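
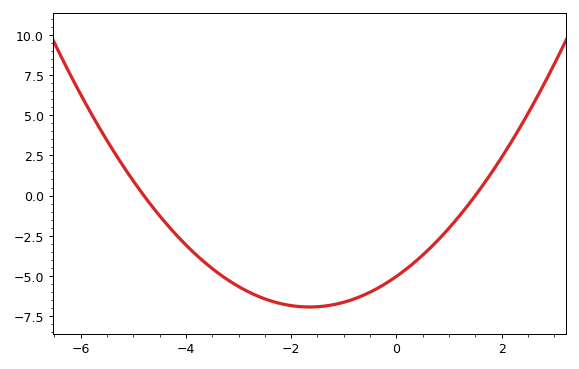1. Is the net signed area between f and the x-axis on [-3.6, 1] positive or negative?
negative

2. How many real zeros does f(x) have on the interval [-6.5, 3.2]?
2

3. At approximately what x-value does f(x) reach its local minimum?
-1.6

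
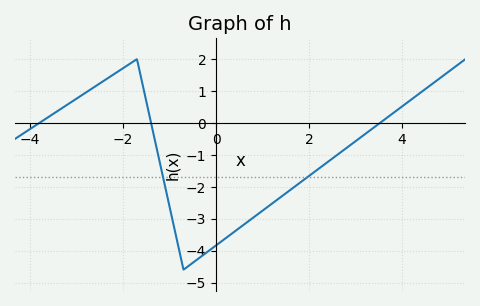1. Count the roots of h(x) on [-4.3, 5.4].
3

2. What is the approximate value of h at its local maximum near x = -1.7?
2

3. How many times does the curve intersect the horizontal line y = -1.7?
2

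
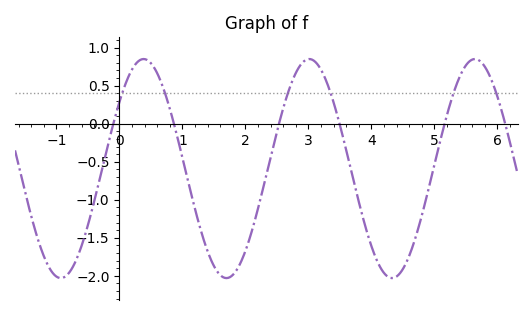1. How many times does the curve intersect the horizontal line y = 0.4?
6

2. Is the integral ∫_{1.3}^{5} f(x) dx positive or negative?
negative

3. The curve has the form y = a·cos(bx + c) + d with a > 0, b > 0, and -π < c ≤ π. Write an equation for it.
y = 1.44cos(2.39x - 0.92) - 0.59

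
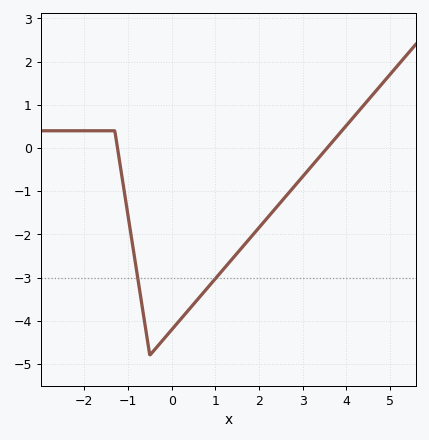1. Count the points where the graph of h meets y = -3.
2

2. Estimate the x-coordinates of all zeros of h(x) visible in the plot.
-1.2, 3.6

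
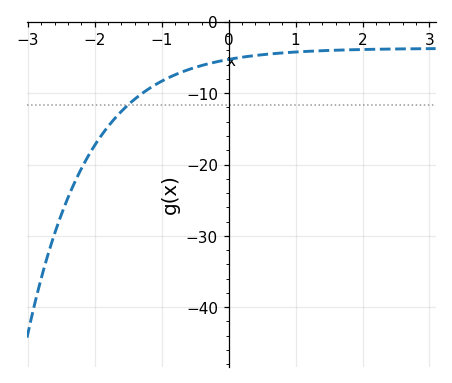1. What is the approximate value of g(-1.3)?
-10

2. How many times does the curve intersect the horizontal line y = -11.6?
1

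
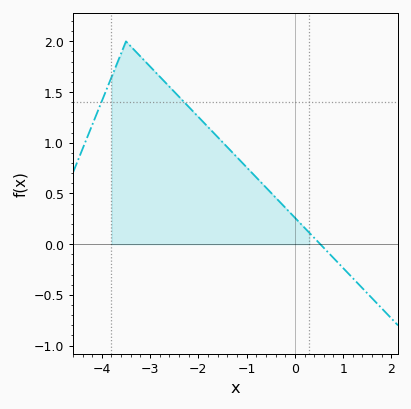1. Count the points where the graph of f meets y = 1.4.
2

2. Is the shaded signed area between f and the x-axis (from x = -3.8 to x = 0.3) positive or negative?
positive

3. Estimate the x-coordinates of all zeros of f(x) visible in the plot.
0.526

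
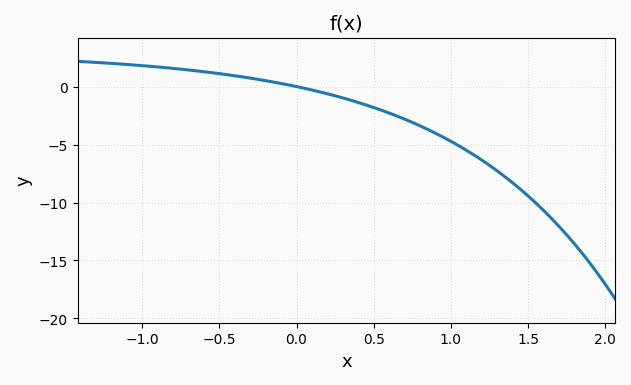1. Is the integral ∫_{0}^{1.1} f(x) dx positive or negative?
negative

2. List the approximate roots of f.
0.004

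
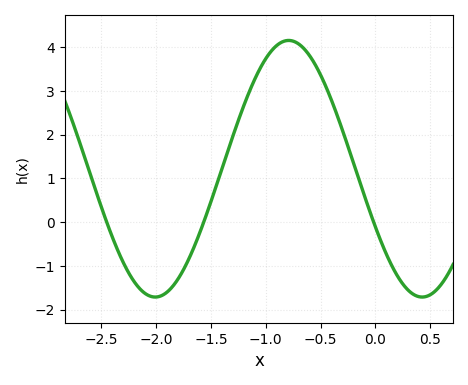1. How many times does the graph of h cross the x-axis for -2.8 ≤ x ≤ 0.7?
3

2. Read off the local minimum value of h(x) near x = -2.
-1.7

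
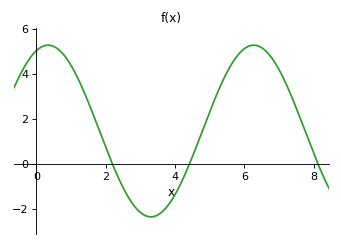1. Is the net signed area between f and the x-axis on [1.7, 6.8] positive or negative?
positive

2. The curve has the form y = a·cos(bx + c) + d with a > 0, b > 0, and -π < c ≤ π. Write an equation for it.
y = 3.82cos(1.1x - 0.36) + 1.45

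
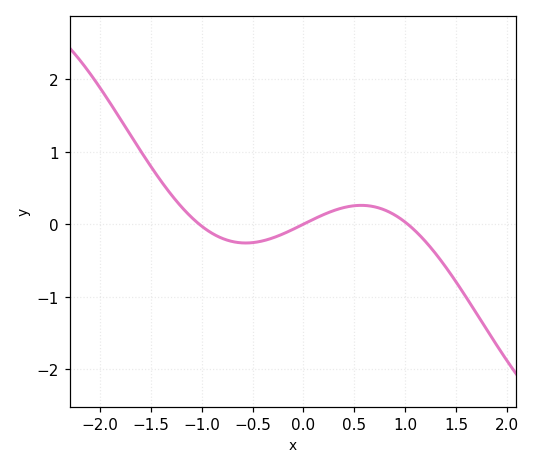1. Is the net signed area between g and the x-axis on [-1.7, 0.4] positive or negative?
positive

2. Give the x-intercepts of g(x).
-1.03, 0, 1.03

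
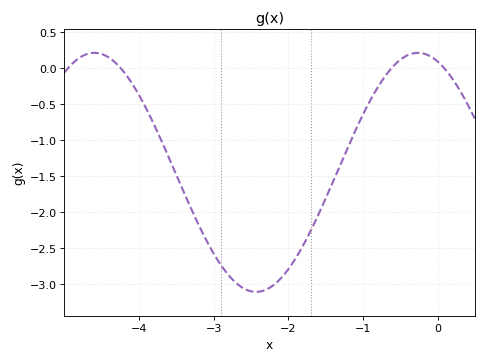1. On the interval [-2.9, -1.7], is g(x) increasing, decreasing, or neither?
neither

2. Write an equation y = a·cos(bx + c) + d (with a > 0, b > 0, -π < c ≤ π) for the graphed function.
y = 1.66cos(1.4x + 0.38) - 1.45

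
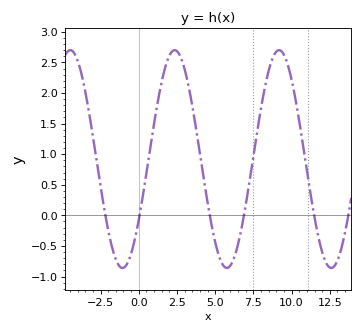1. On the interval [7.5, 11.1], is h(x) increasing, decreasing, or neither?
neither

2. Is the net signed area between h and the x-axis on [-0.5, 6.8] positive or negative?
positive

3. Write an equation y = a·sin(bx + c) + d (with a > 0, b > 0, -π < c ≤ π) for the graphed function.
y = 1.78sin(0.92x - 0.592) + 0.92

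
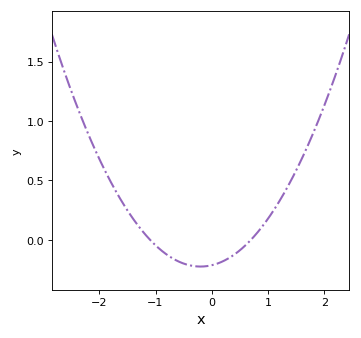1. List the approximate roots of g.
-1.1, 0.7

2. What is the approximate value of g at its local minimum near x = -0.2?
-0.227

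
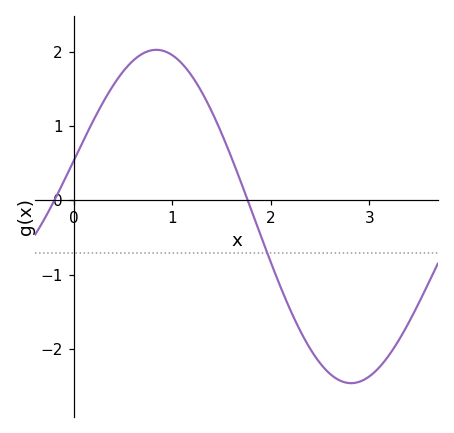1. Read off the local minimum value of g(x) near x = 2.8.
-2.5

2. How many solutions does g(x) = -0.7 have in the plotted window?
1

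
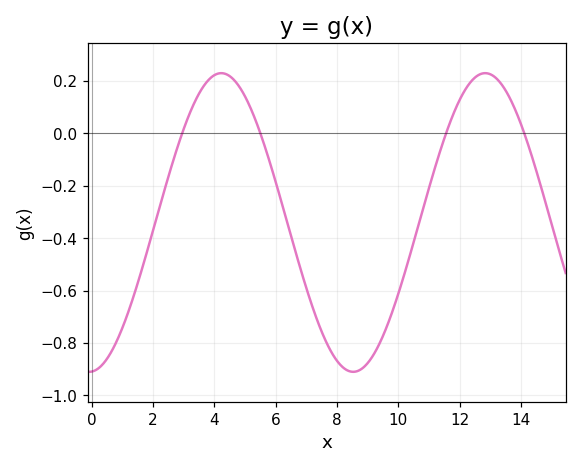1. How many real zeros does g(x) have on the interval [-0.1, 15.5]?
4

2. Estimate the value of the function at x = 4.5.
0.22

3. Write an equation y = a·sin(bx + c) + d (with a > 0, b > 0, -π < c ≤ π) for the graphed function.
y = 0.57sin(0.73x - 1.5) - 0.34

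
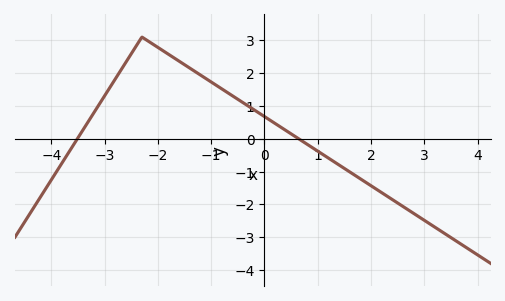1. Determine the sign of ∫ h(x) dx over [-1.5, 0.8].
positive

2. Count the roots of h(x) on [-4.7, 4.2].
2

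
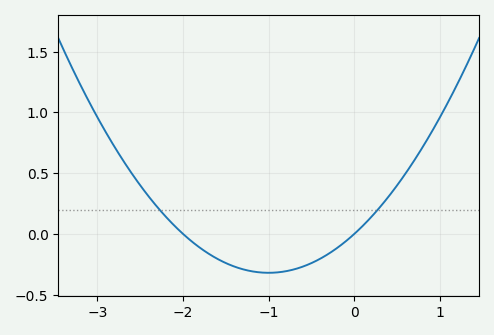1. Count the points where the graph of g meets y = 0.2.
2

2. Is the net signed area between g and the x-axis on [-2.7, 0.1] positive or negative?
negative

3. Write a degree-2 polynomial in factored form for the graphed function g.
y = 0.32(x + 2)(x - 0)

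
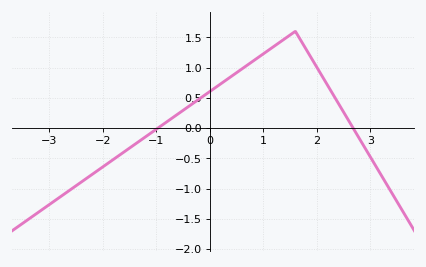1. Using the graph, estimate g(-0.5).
0.3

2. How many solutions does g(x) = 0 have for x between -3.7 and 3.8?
2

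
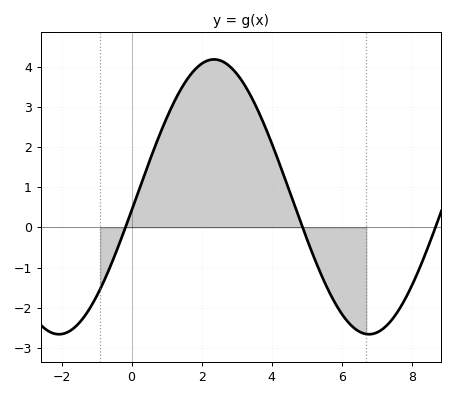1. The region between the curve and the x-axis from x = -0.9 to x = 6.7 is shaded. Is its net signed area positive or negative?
positive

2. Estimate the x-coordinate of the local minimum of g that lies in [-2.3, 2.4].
-2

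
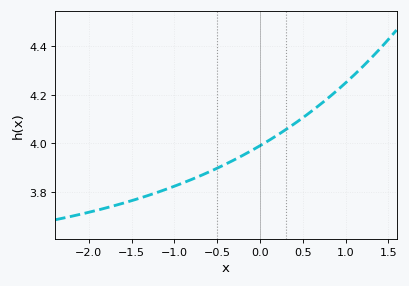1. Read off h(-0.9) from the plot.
3.84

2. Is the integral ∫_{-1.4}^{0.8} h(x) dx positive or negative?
positive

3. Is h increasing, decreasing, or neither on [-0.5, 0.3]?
increasing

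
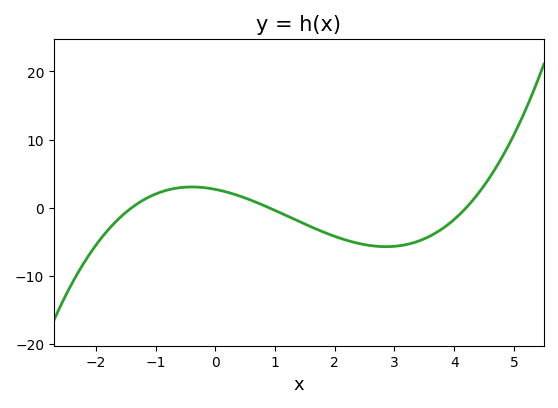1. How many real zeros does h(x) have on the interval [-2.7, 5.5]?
3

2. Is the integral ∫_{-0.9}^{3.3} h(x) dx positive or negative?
negative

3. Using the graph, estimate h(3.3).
-5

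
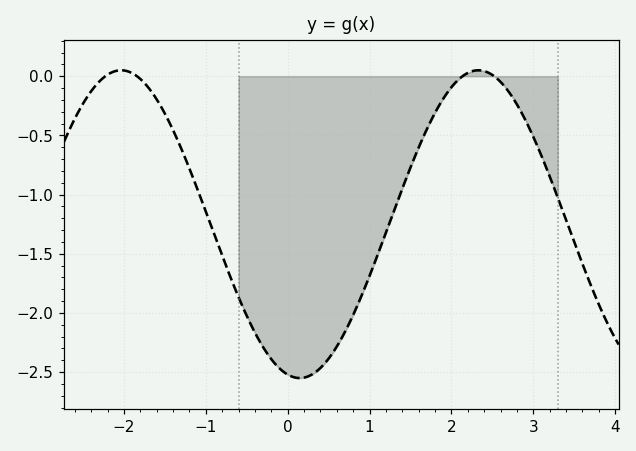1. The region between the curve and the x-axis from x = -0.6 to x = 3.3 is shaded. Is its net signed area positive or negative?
negative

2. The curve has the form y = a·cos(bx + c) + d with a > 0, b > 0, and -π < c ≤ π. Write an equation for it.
y = 1.3cos(1.4x + 2.9) - 1.25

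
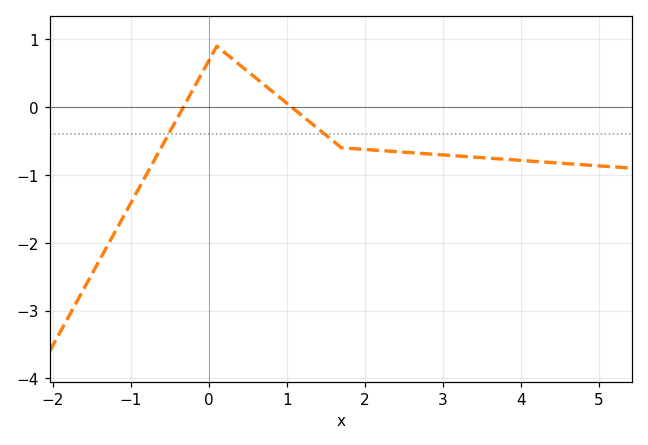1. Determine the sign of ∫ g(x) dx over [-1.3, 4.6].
negative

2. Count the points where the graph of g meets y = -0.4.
2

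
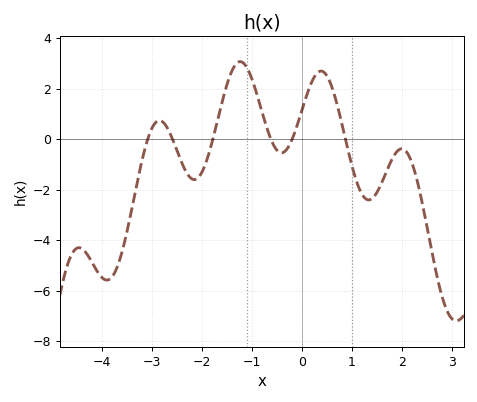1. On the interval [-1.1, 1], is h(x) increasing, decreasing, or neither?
neither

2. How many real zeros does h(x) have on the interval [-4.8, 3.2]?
6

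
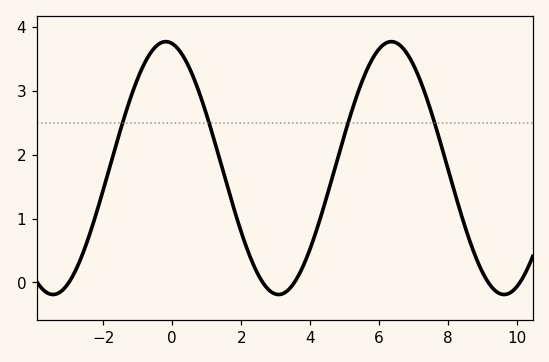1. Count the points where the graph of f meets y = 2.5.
4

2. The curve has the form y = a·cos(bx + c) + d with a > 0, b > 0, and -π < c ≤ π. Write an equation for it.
y = 1.98cos(0.96x + 0.18) + 1.79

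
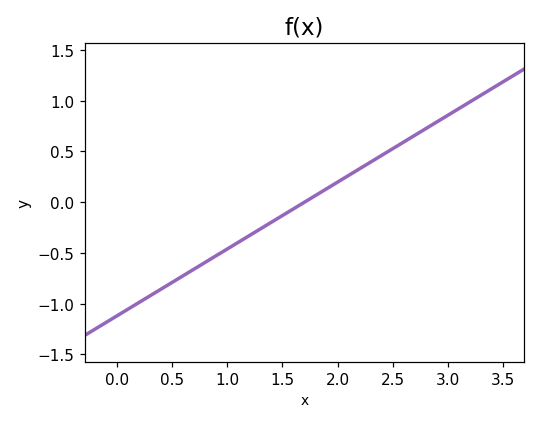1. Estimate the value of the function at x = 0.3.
-0.924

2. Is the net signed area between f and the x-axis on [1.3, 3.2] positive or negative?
positive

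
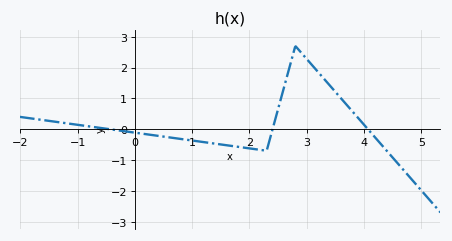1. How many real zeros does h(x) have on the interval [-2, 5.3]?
3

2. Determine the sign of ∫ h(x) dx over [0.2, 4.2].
positive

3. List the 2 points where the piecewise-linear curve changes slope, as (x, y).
(2.3, -0.7); (2.8, 2.7)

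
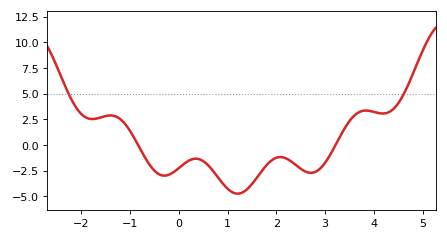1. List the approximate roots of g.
-0.839, 3.21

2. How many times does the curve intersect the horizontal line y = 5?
2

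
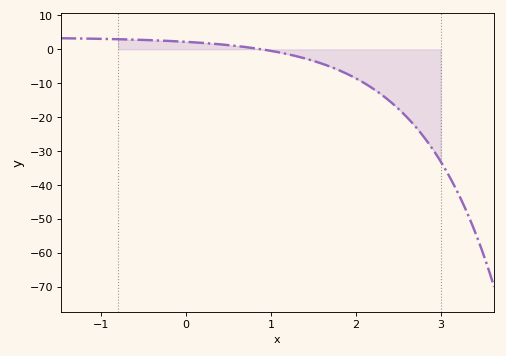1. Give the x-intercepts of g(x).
0.89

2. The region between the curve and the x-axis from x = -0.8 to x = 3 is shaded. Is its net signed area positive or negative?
negative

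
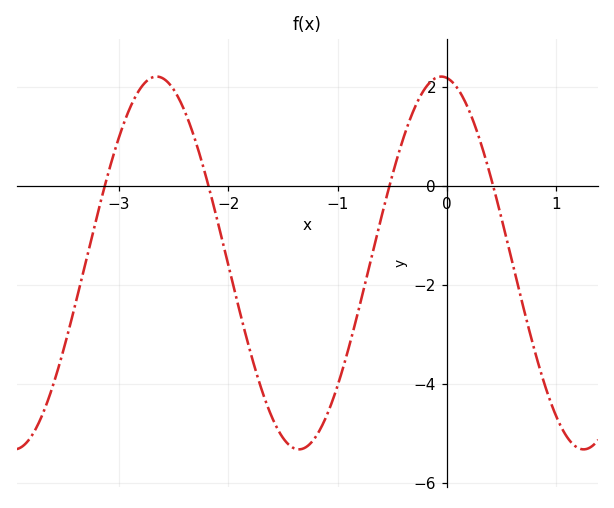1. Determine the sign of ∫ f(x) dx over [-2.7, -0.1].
negative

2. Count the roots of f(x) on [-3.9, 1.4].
4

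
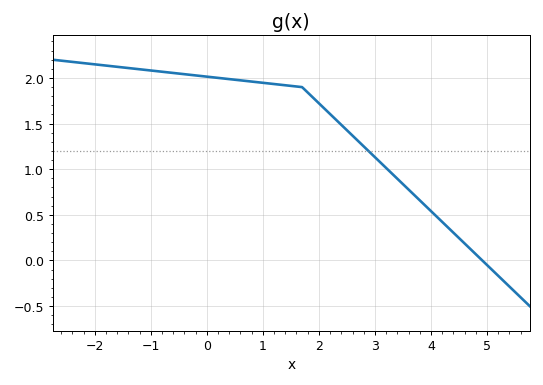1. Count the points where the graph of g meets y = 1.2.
1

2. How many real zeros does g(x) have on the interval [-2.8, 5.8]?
1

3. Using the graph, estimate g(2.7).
1.3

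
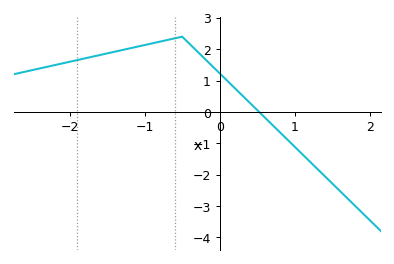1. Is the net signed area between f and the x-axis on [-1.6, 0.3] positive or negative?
positive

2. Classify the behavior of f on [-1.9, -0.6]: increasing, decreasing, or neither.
increasing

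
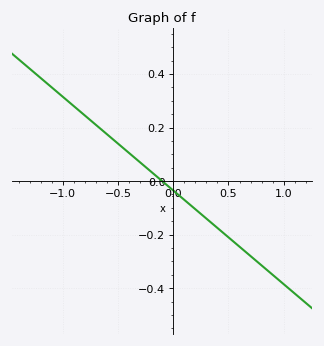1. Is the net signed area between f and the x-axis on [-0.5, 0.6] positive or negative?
negative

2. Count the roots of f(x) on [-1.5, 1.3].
1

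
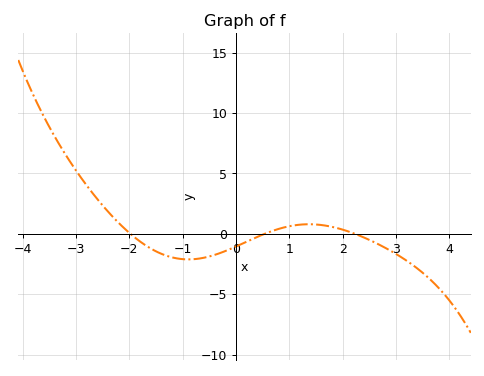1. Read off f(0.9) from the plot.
0.5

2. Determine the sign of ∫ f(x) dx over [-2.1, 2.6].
negative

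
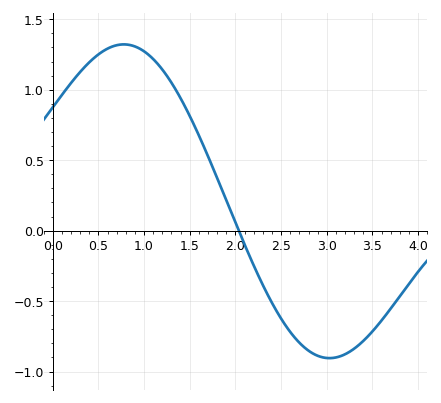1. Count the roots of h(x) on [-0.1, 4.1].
1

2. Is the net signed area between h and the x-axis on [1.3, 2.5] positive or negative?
positive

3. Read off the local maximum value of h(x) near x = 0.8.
1.3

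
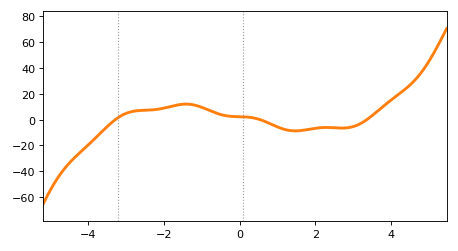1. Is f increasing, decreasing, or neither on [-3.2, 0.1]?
neither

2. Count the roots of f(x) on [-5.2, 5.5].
3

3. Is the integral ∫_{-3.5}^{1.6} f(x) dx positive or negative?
positive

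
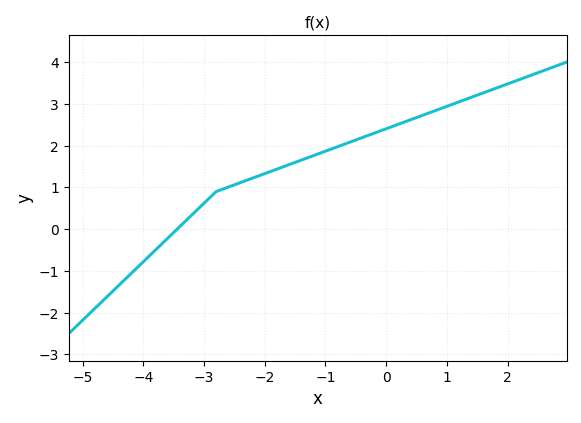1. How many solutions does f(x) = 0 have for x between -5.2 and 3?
1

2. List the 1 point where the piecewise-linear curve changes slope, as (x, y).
(-2.8, 0.9)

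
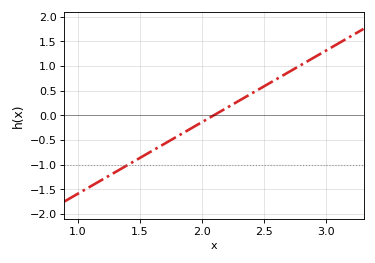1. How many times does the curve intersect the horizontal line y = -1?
1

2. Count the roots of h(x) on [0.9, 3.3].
1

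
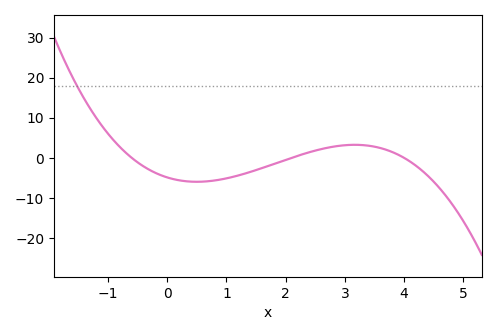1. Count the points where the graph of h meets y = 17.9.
1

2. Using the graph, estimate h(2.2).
0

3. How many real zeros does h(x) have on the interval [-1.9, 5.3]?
3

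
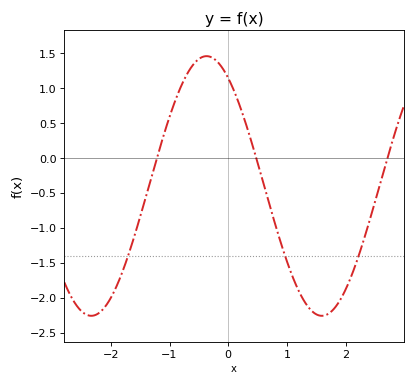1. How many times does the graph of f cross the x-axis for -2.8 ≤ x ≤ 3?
3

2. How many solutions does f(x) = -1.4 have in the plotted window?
3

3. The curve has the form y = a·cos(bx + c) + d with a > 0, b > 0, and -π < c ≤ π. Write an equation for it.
y = 1.86cos(1.6x + 0.59) - 0.4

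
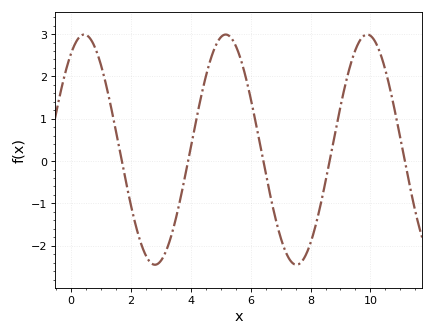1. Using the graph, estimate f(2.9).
-2.43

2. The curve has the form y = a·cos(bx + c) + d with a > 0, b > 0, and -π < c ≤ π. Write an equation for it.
y = 2.72cos(1.33x - 0.59) + 0.27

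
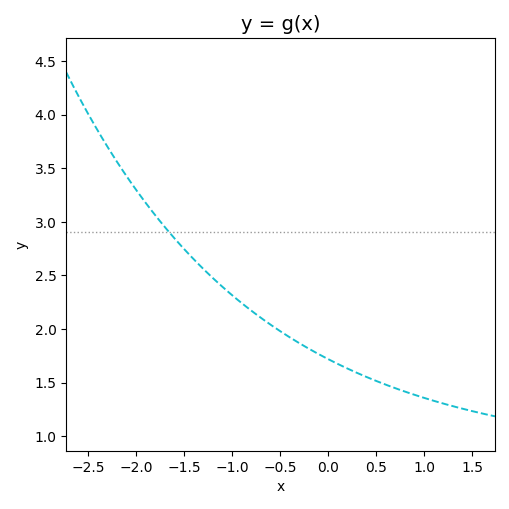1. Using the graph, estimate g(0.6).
1.48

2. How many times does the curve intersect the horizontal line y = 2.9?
1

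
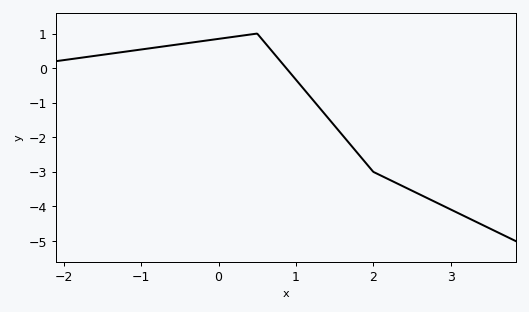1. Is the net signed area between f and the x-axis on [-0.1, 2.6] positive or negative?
negative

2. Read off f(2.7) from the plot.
-3.8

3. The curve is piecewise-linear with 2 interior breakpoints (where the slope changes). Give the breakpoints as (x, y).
(0.5, 1); (2, -3)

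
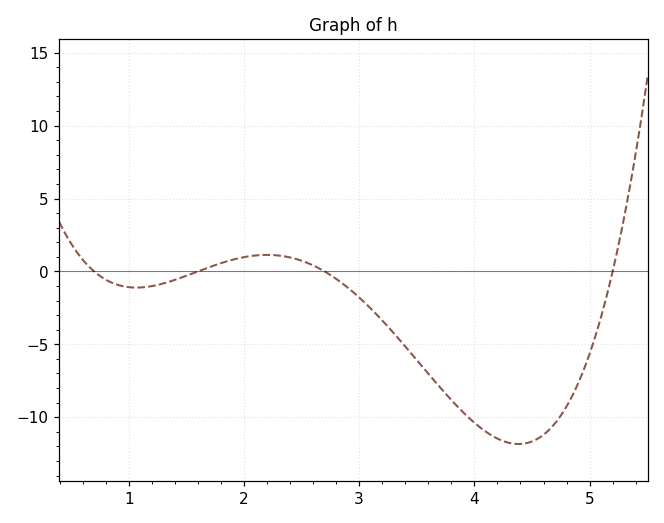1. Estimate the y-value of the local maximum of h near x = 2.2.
1.13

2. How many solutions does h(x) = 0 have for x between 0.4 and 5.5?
4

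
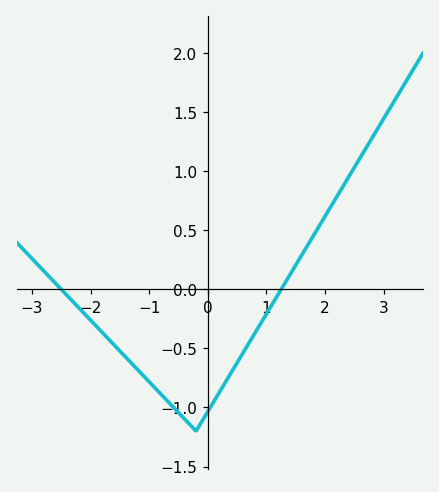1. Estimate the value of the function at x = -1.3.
-0.626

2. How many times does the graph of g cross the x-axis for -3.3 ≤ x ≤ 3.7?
2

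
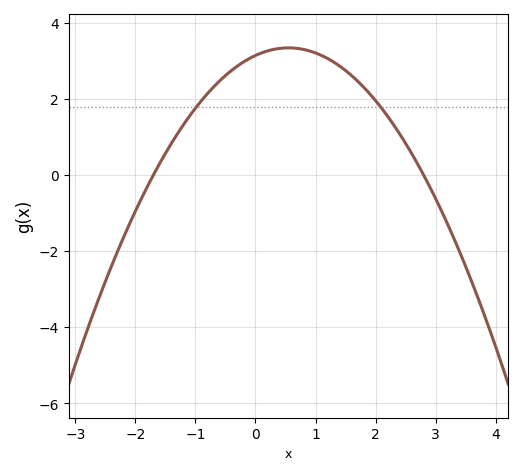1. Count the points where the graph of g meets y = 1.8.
2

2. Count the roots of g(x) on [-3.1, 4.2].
2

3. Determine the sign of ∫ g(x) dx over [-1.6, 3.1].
positive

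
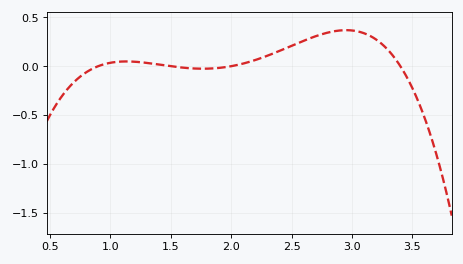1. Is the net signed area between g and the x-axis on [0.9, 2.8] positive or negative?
positive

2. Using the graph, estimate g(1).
0.05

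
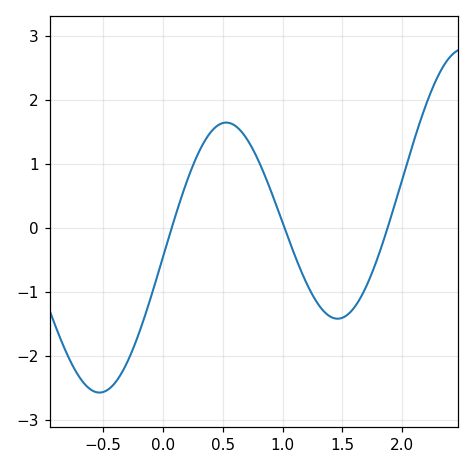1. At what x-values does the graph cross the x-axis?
0.05, 1, 1.9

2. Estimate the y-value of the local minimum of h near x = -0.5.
-2.6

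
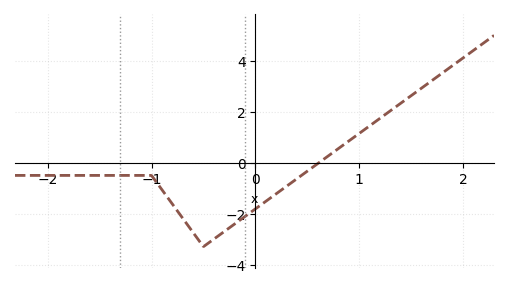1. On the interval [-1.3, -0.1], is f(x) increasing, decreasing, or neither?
neither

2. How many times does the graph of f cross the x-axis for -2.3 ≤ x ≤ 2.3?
1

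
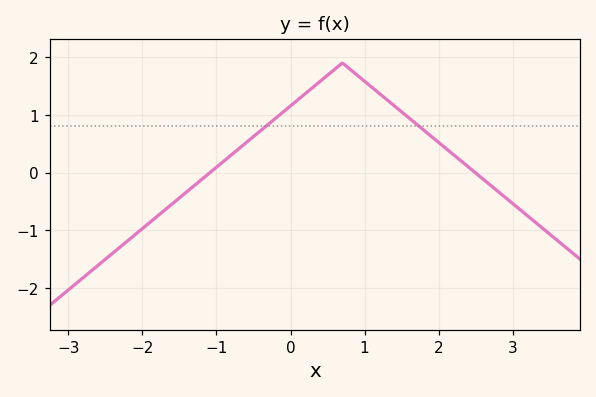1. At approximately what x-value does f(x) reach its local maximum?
0.701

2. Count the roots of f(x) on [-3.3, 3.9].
2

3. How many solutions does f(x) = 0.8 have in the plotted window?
2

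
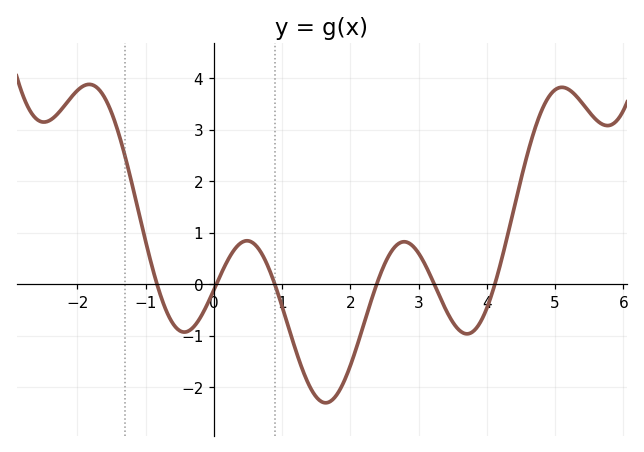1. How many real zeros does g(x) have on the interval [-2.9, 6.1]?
6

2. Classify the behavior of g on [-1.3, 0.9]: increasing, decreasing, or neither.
neither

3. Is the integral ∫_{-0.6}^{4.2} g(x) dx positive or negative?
negative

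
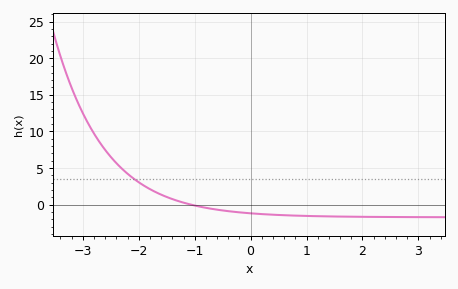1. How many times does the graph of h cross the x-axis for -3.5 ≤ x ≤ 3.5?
1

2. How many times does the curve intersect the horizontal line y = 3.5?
1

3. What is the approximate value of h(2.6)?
-1.69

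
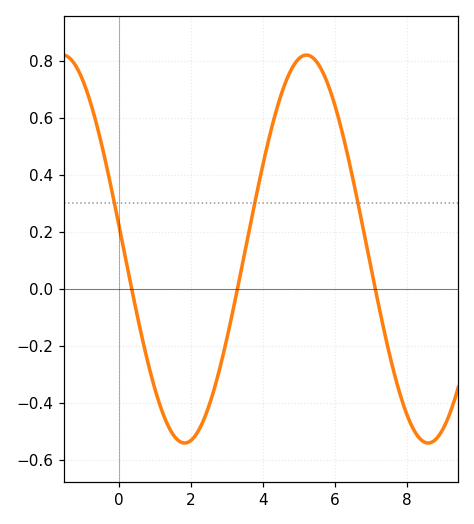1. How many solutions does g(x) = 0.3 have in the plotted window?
3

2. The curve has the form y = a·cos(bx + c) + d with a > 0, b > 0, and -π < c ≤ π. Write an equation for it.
y = 0.68cos(0.93x + 1.44) + 0.14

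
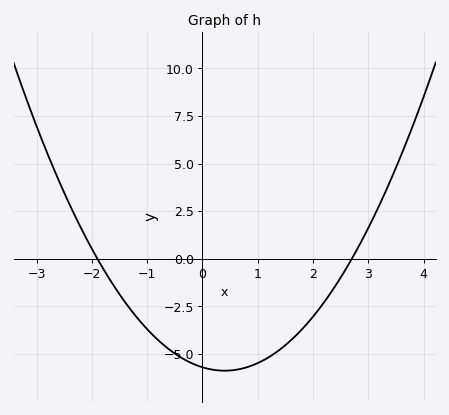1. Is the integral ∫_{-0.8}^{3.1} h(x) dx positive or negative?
negative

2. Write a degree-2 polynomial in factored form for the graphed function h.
y = 1.11(x + 1.9)(x - 2.7)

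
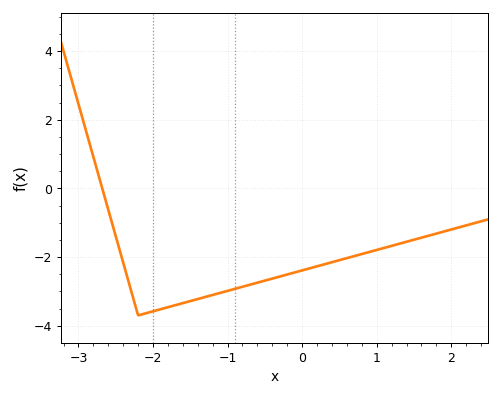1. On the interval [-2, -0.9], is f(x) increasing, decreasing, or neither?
increasing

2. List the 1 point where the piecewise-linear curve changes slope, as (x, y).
(-2.2, -3.7)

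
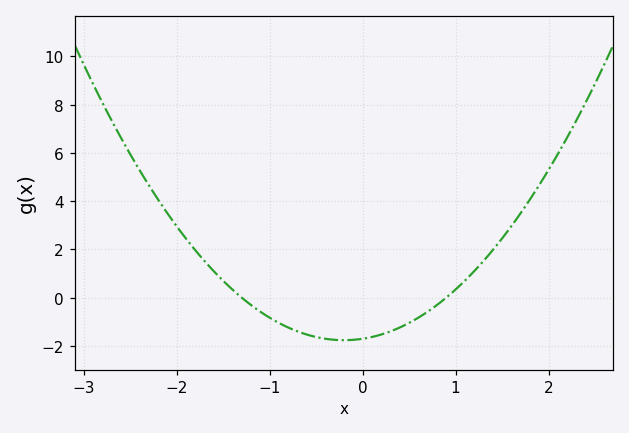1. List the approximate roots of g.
-1.3, 0.9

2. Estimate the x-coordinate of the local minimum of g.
-0.2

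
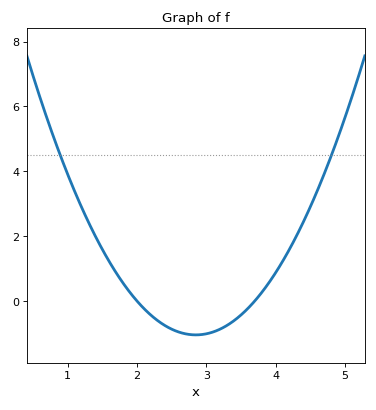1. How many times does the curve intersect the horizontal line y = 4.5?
2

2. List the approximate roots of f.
2, 3.7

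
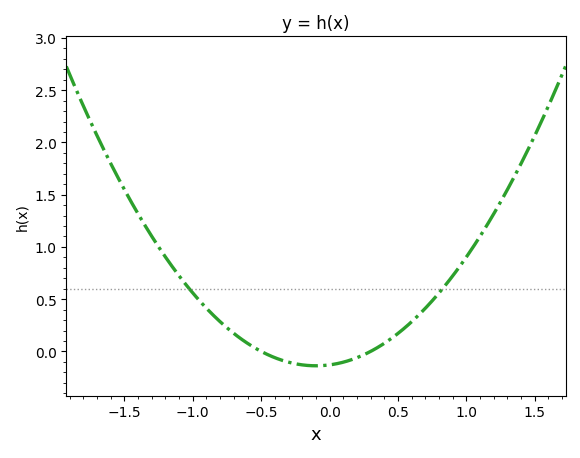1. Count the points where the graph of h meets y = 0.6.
2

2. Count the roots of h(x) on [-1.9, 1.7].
2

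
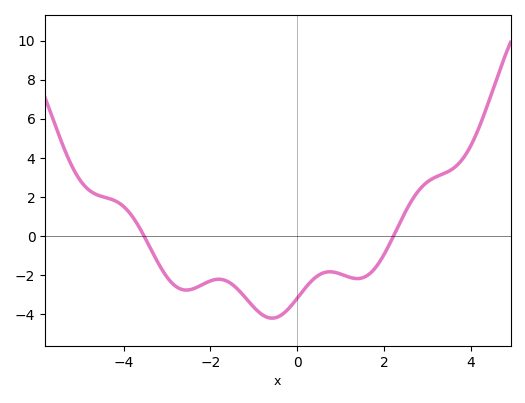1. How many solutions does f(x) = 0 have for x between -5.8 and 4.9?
2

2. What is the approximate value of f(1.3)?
-2.15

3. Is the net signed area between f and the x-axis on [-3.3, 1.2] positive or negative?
negative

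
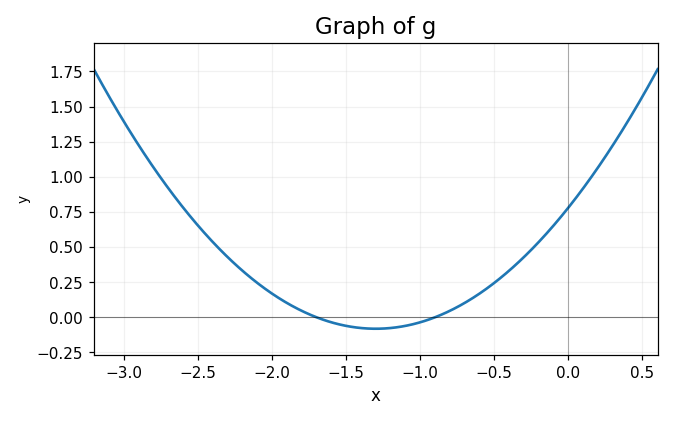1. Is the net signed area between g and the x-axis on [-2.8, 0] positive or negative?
positive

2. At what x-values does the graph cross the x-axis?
-1.7, -0.9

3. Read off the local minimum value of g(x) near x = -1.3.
-0.082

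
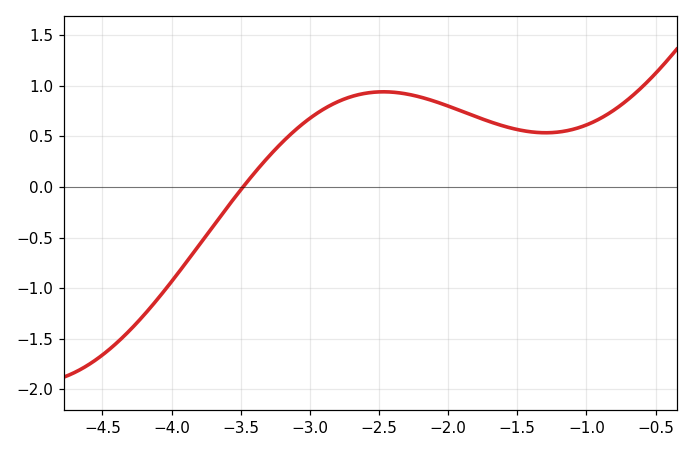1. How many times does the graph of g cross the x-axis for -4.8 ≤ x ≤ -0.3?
1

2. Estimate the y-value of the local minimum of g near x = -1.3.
0.55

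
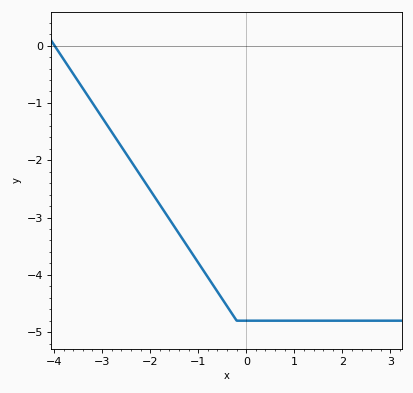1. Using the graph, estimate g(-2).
-2.52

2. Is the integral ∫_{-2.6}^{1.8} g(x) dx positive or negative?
negative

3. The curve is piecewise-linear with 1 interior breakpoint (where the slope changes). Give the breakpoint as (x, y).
(-0.2, -4.8)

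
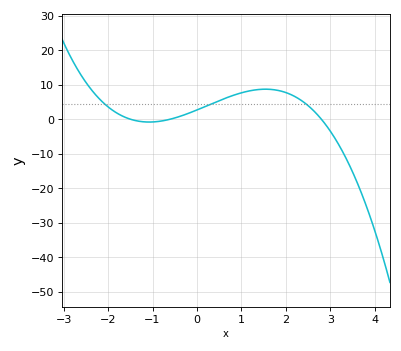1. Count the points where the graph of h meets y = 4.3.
3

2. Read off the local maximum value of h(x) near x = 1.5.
8.69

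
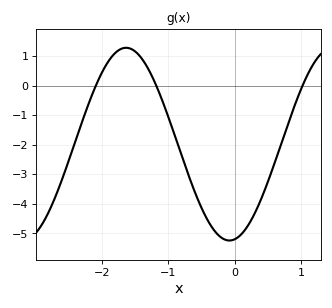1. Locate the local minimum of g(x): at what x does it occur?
-0.08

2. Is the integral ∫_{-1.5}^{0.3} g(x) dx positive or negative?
negative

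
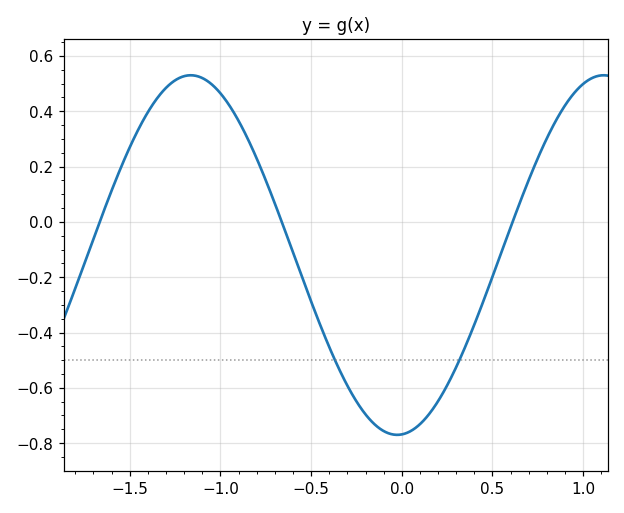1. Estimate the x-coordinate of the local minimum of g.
-0.025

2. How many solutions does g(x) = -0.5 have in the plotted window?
2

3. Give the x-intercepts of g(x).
-1.67, -0.662, 0.611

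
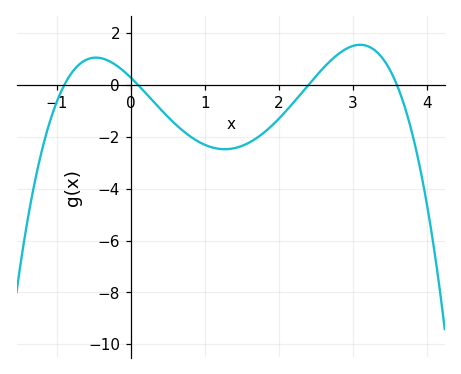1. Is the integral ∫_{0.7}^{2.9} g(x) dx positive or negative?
negative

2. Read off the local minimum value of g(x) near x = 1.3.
-2.4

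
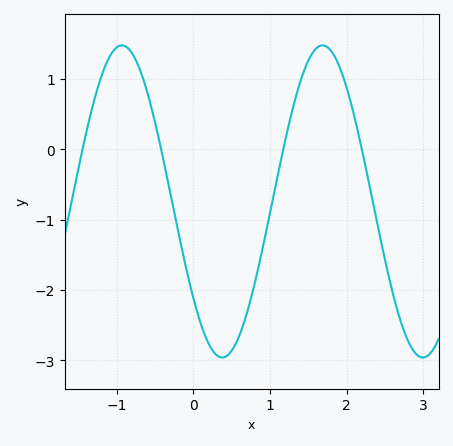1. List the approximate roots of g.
-1.4, -0.4, 1.2, 2.2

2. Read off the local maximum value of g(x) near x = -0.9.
1.5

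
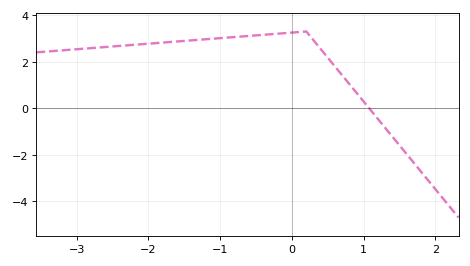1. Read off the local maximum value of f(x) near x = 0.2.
3.2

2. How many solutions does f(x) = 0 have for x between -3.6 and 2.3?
1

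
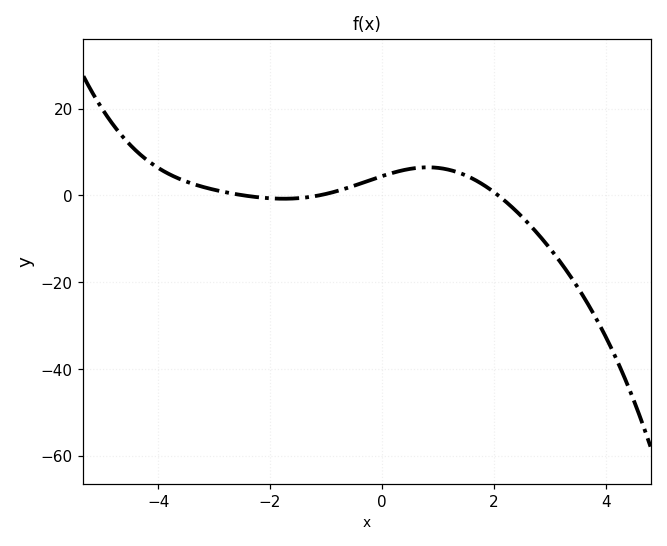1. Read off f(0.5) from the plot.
6.1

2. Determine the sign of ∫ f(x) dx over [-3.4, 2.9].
positive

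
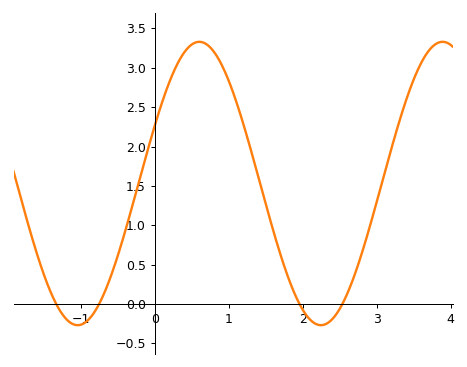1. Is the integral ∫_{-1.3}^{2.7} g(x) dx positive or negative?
positive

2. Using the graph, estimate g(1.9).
0.113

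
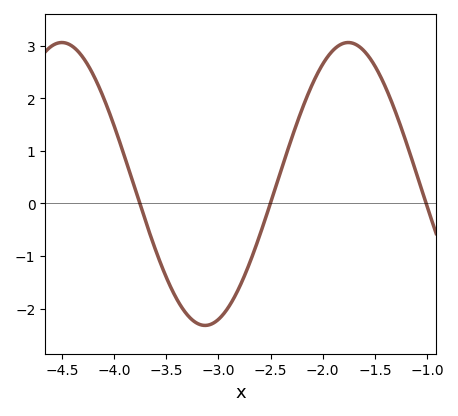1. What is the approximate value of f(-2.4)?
0.627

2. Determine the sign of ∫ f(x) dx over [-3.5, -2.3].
negative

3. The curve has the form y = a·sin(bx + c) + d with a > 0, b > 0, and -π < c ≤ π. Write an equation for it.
y = 2.69sin(2.29x - 0.692) + 0.37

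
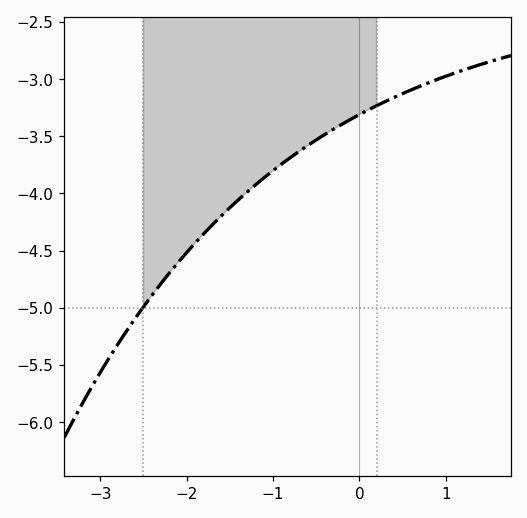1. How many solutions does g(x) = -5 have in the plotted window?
1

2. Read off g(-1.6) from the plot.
-4.2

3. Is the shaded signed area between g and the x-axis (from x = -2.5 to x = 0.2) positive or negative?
negative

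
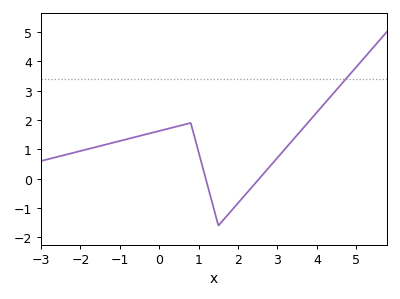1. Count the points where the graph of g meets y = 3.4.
1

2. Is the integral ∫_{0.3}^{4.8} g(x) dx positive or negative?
positive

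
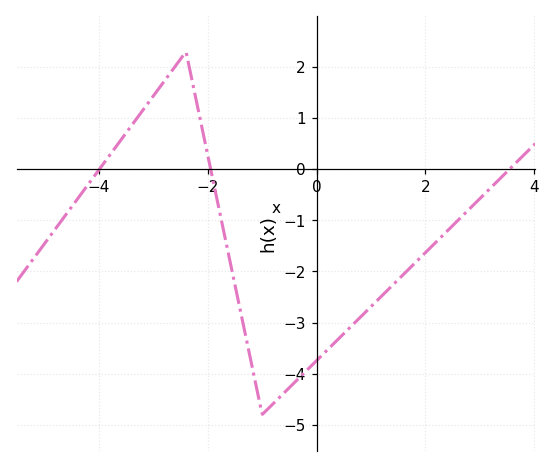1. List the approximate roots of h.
-3.99, -1.95, 3.55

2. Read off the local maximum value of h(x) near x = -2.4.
2.3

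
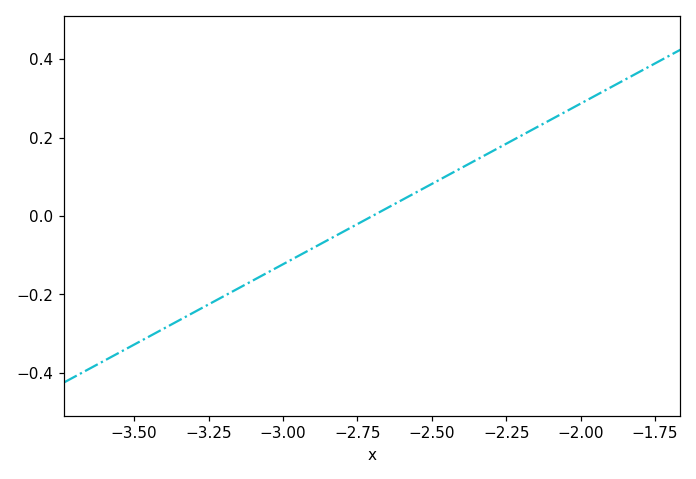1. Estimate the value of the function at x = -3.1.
-0.16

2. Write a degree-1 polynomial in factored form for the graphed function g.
y = 0.41(x + 2.7)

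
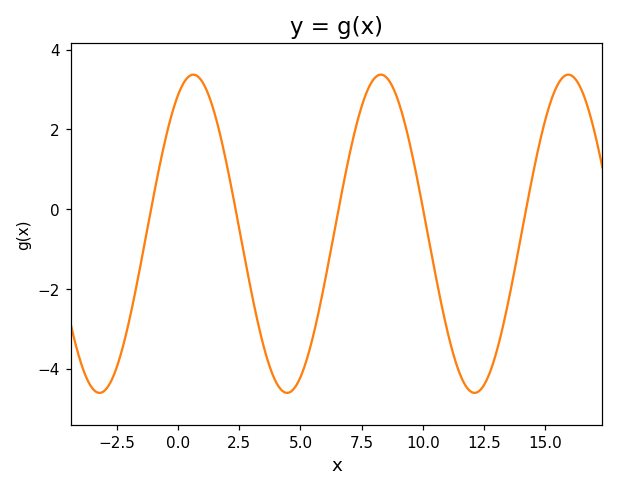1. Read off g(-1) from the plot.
0.332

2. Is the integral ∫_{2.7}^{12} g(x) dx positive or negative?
negative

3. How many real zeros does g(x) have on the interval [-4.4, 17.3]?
5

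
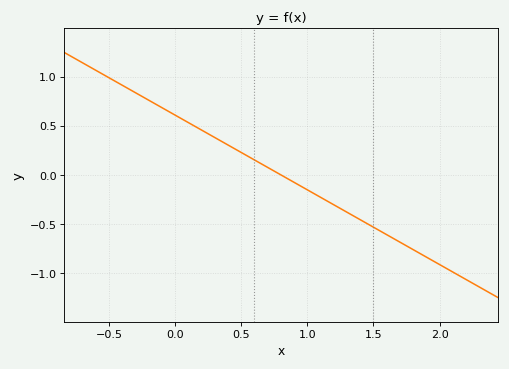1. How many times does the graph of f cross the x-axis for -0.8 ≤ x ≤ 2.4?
1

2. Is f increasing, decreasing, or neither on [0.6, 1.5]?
decreasing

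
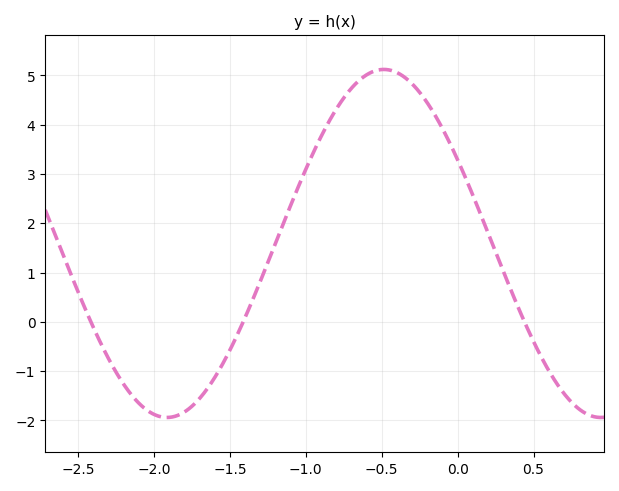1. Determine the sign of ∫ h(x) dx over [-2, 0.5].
positive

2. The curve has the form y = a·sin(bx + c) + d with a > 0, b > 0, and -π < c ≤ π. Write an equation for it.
y = 3.53sin(2.2x + 2.64) + 1.59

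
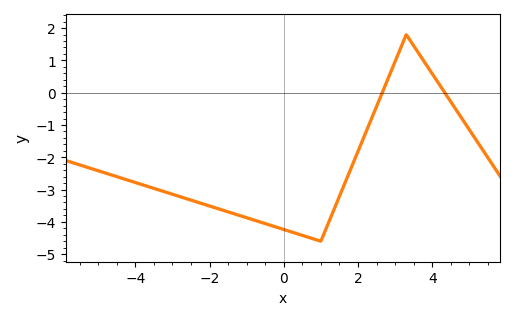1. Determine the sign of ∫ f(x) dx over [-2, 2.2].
negative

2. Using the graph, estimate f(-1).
-3.9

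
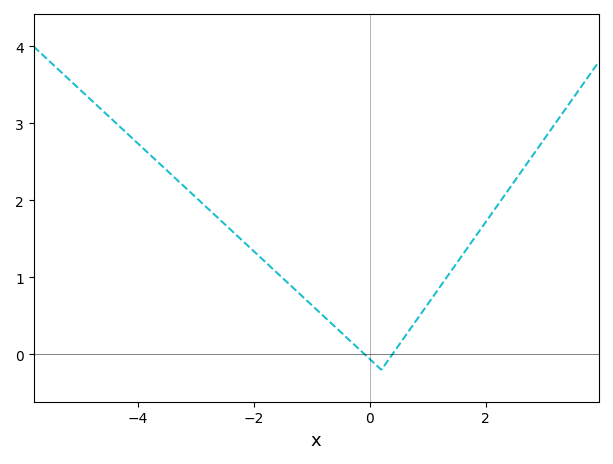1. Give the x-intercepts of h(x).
-0.086, 0.387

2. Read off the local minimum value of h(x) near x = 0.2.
-0.2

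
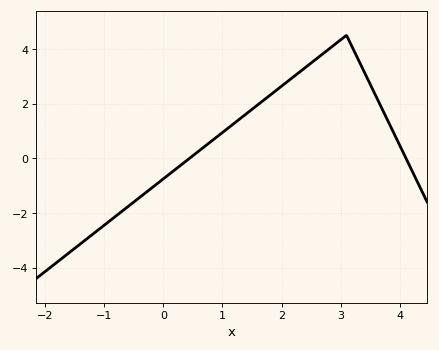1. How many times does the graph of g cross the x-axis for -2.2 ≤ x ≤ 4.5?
2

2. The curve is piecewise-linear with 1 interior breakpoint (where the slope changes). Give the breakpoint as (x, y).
(3.1, 4.5)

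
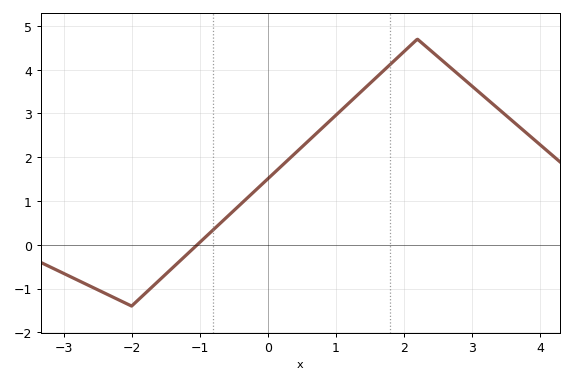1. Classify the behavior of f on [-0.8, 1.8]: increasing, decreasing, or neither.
increasing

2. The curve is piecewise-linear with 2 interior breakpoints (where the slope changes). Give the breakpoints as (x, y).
(-2, -1.4); (2.2, 4.7)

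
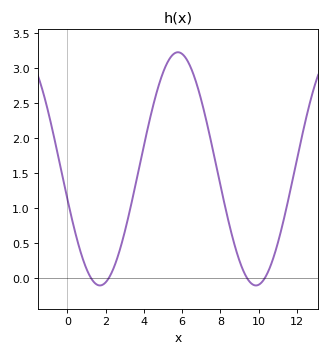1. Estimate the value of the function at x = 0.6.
0.456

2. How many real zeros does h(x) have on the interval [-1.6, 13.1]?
4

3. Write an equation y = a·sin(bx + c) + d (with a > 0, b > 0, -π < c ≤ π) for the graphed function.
y = 1.67sin(0.77x - 2.88) + 1.56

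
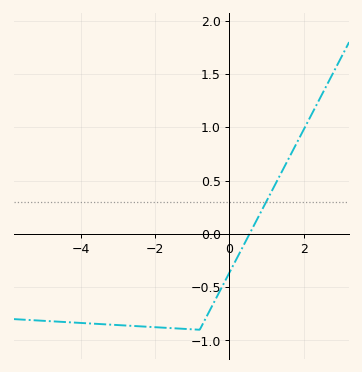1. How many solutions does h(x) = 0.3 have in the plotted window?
1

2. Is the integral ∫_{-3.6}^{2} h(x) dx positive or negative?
negative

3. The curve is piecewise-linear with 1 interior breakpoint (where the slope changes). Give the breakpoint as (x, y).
(-0.8, -0.9)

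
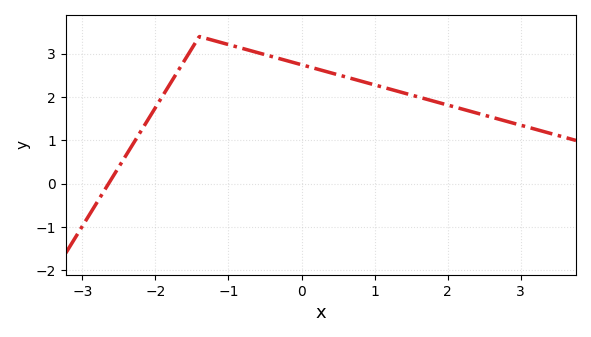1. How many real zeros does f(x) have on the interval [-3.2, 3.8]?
1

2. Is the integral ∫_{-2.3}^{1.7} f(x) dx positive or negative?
positive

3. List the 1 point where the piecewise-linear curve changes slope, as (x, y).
(-1.4, 3.4)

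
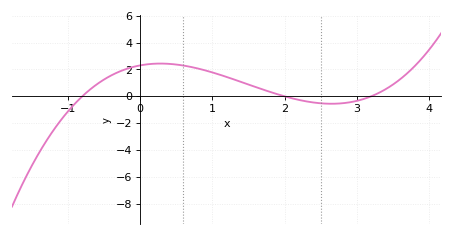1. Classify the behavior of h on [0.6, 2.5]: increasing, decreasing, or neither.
decreasing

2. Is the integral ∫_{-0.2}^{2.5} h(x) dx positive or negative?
positive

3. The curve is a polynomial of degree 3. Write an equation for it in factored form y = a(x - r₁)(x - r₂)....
y = 0.45(x + 0.8)(x - 2)(x - 3.2)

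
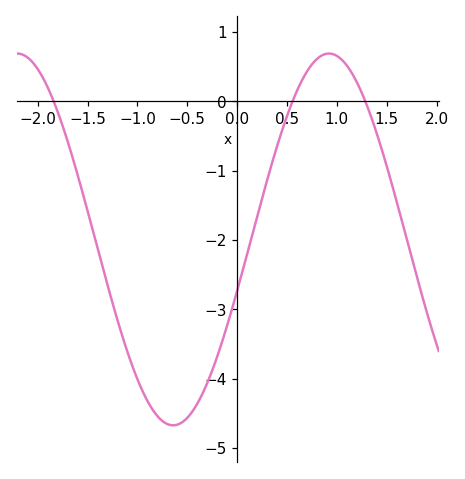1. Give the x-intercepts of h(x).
-1.84, 0.556, 1.29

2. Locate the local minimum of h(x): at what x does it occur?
-0.642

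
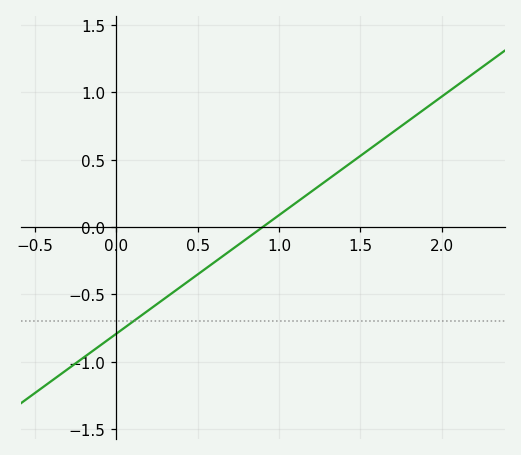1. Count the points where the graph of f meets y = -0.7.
1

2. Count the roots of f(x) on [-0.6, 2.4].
1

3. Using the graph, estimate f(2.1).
1.05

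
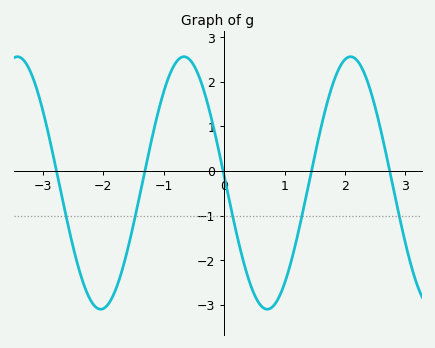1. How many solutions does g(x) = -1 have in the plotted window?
5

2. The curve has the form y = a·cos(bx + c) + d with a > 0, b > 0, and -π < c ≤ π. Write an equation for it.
y = 2.83cos(2.3x + 1.5) - 0.27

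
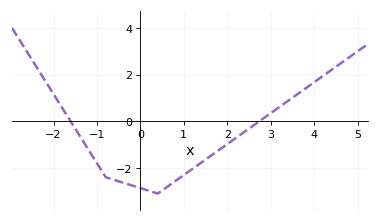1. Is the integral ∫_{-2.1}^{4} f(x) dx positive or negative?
negative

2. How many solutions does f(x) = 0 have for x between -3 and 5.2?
2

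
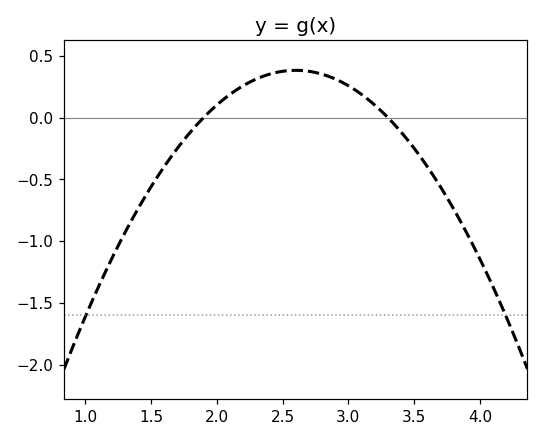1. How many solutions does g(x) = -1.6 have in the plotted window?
2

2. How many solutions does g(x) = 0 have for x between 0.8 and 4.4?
2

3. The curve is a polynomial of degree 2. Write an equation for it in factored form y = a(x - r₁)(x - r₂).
y = -0.78(x - 1.9)(x - 3.3)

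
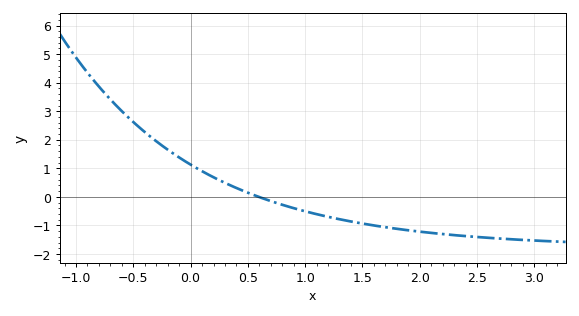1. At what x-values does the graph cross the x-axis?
0.595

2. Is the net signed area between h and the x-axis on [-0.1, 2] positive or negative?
negative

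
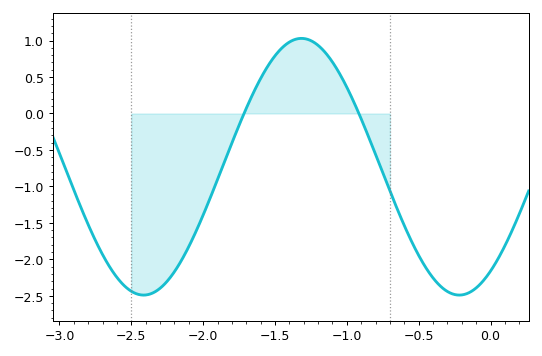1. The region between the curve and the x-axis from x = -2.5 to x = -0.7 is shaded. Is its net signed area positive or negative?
negative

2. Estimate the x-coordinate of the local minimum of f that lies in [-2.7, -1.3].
-2.4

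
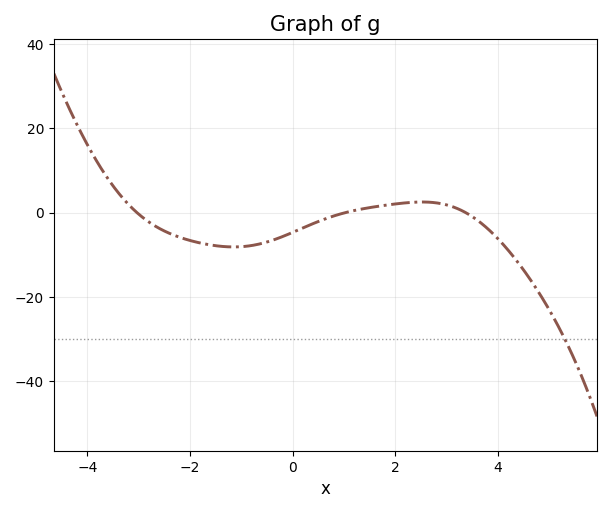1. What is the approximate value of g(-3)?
-0.365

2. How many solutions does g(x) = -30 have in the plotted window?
1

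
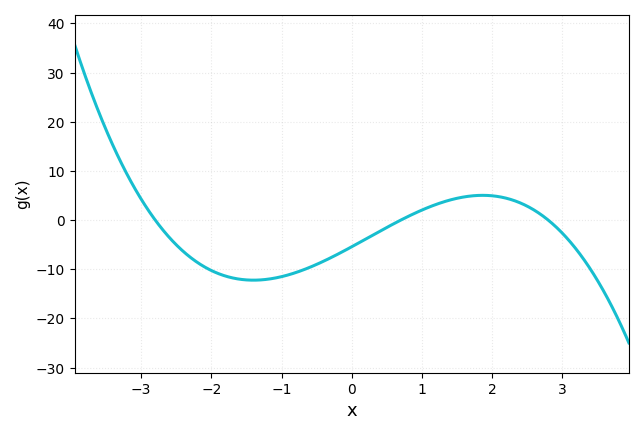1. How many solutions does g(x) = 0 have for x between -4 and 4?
3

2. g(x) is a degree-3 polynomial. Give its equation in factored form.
y = -0.99(x + 2.8)(x - 0.7)(x - 2.8)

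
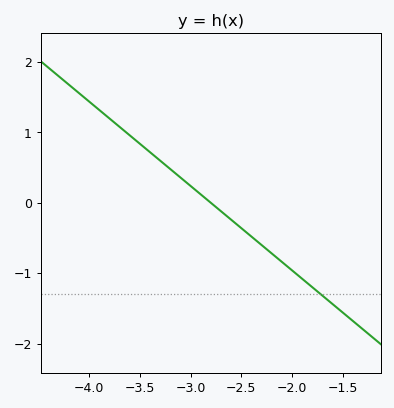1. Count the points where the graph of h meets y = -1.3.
1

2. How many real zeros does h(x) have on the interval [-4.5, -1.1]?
1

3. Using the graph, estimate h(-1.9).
-1.08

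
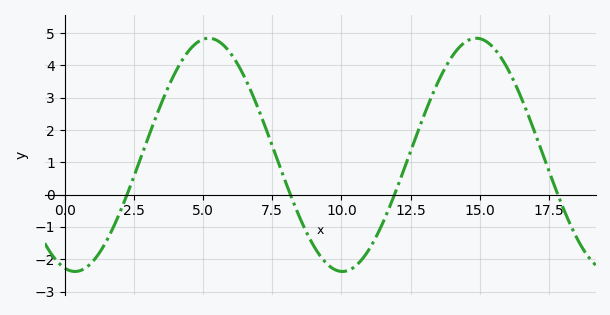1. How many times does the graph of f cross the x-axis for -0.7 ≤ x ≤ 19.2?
4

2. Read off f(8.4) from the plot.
-0.5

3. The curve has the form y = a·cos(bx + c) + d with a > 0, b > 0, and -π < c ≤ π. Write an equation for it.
y = 3.61cos(0.65x + 2.9) + 1.23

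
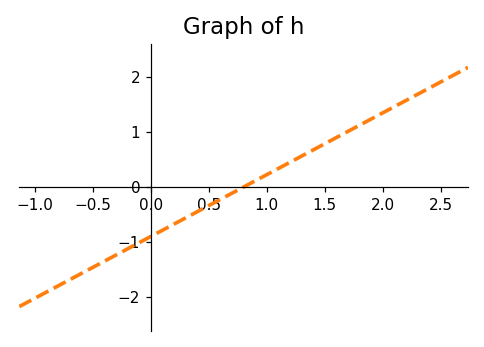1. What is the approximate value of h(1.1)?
0.3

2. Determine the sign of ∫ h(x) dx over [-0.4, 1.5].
negative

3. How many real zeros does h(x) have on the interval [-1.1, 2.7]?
1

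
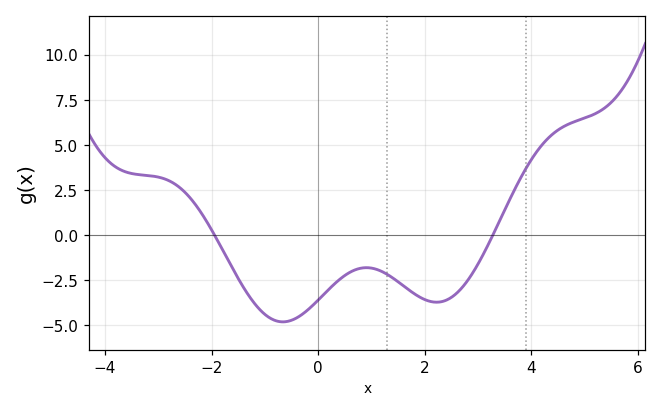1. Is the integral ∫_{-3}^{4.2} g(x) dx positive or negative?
negative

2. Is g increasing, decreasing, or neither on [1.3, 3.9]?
neither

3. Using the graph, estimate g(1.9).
-3.4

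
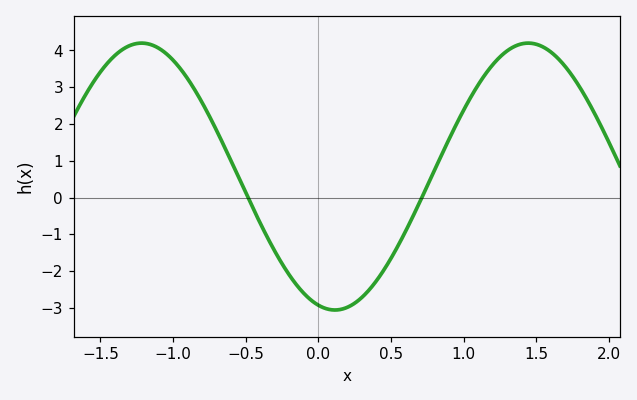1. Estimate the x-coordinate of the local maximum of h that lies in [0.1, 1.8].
1.45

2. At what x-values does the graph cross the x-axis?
-0.484, 0.713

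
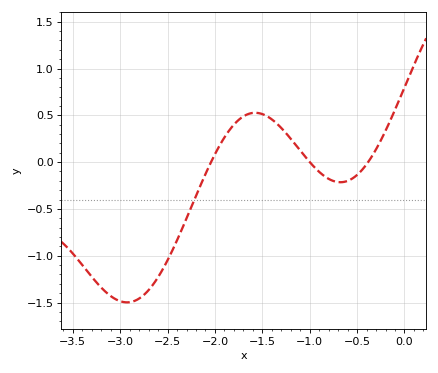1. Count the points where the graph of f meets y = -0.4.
1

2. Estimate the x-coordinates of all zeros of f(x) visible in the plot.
-2, -1, -0.4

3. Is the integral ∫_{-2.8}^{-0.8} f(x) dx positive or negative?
negative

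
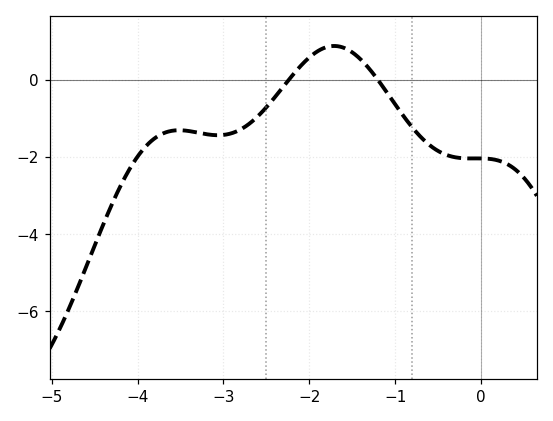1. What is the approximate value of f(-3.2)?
-1.42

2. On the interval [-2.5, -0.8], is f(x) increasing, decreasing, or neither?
neither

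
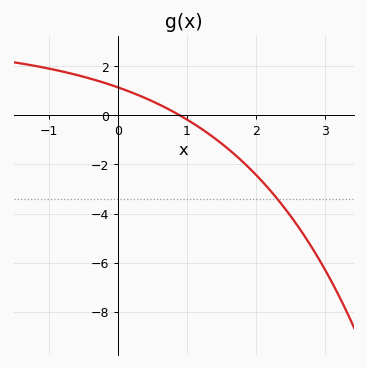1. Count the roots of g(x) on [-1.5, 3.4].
1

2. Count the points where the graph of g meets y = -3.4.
1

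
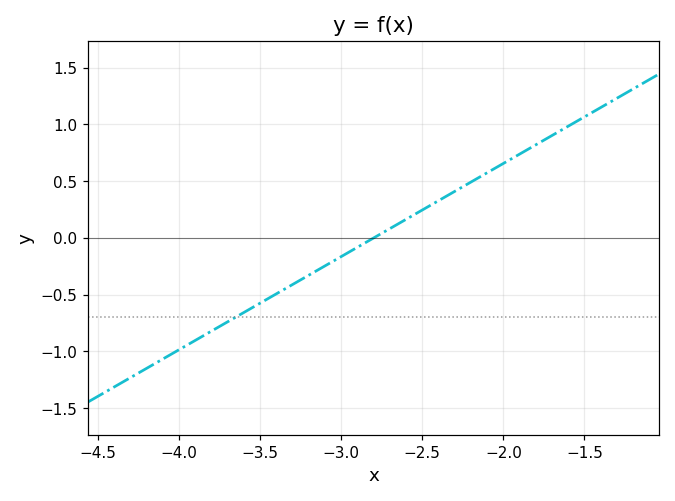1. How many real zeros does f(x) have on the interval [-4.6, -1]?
1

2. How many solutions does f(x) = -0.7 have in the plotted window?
1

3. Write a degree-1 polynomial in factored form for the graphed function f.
y = 0.82(x + 2.8)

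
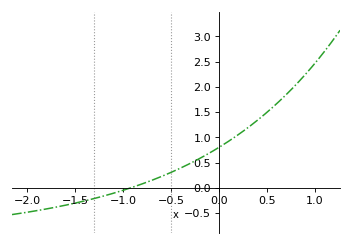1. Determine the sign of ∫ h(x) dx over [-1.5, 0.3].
positive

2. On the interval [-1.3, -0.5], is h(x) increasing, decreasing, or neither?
increasing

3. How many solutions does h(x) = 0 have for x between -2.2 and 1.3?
1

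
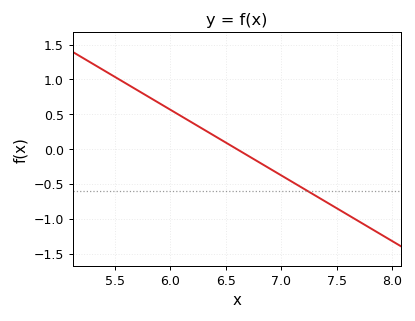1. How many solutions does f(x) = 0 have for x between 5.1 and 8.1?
1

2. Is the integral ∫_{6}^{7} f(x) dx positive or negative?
positive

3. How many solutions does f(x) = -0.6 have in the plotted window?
1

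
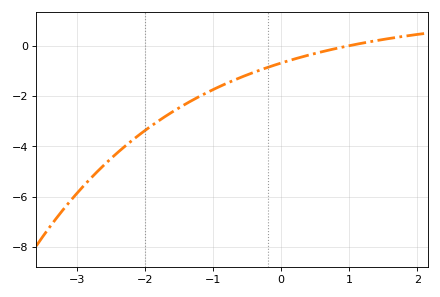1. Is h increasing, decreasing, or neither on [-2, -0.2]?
increasing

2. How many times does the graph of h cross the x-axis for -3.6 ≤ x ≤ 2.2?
1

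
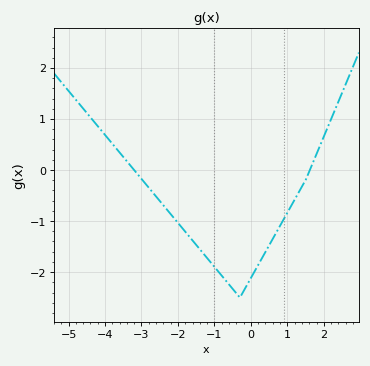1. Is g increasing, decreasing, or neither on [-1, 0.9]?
neither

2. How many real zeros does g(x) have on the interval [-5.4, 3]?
2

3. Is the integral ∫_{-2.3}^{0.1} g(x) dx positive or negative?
negative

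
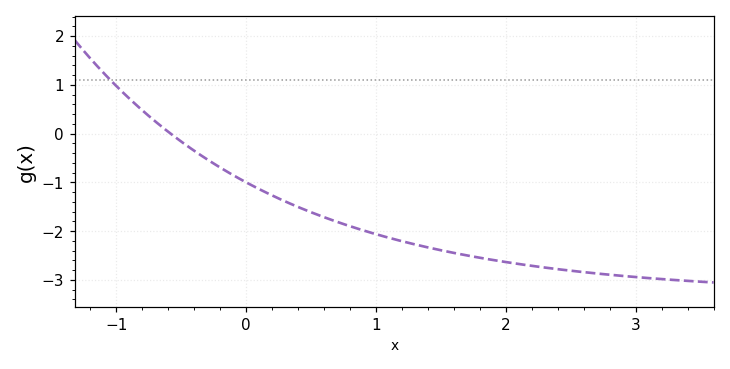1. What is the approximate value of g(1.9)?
-2.59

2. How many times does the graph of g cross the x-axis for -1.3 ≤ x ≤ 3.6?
1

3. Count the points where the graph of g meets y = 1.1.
1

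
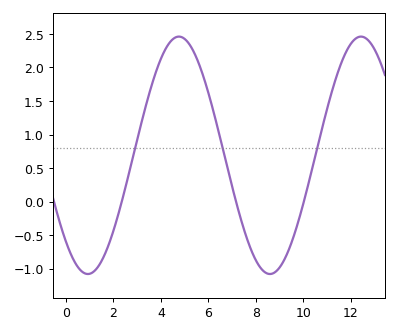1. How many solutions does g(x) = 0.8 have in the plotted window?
3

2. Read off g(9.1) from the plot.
-0.928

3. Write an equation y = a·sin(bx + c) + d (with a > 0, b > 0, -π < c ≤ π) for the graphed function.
y = 1.77sin(0.82x - 2.33) + 0.69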